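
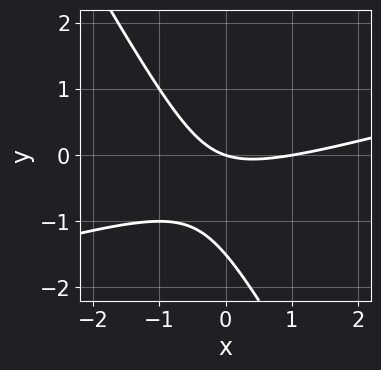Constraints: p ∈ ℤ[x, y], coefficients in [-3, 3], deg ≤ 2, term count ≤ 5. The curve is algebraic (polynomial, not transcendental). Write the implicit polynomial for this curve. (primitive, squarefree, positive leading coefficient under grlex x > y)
x^2 - 3*x*y - 2*y^2 - x - 3*y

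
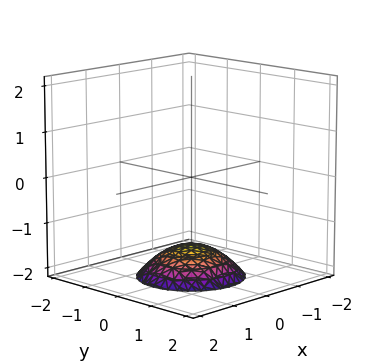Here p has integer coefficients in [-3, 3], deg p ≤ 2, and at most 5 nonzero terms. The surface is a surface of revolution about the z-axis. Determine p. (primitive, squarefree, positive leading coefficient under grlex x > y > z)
x^2 + y^2 + 2*z + 3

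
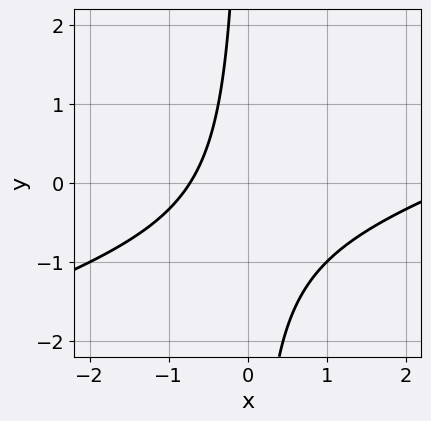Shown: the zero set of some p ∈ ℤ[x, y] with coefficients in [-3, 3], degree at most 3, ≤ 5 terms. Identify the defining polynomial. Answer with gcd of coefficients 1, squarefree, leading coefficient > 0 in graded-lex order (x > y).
x^2 - 3*x*y - 2*x - 2

Degree: the shape is more complex than any degree-1 curve, so deg p = 2.
Checking where it meets the axes: it misses every integer gridline on the y-axis.
The integer polynomial consistent with all of this is the stated p.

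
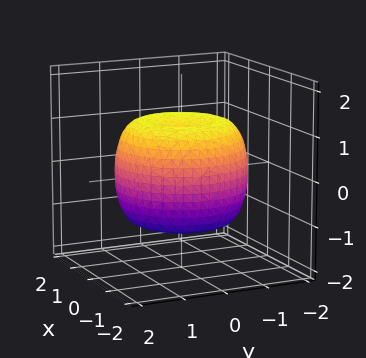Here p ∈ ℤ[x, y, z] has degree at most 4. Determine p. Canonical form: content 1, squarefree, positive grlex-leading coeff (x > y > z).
2*x^4 + 4*x^2*y^2 + 2*y^4 - 3*x^2 - 3*y^2 + 3*z^2 - 3

Degree: no degree-3 surface has this shape, so deg p = 4.
Symmetries: rotational symmetry about the z-axis ⇒ p depends on x, y only through x² + y².
Reading off the gridlines: a circular section at z = 0 has radius between 1 and 2; among the integer gridlines, it crosses the z-axis at z ∈ {-1, 1}.
These observations pin down the coefficients.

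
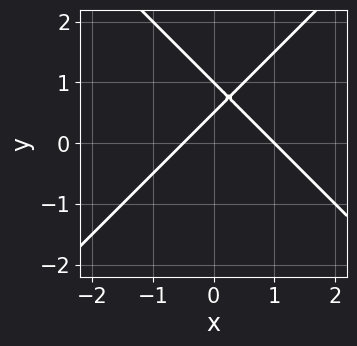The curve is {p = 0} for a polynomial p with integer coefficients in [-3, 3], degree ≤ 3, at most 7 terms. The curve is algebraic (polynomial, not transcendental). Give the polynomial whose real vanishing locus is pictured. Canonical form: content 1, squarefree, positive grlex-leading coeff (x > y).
2*x^2 - 2*y^2 - x + 3*y - 1

(a) The degree is 2 — no degree-1 curve has this shape.
(b) Checking where it meets the axes: it meets the y-axis at y = 1 (among the integer gridlines); it crosses the x-axis at the gridline x = 1.
(c) Putting this together gives p.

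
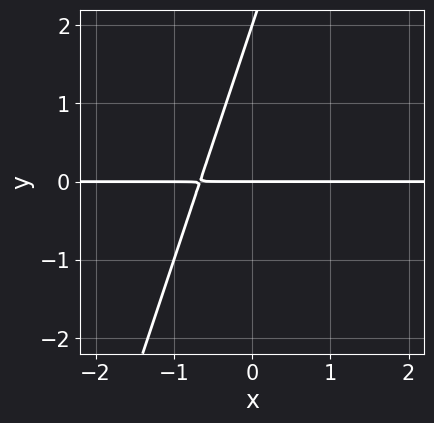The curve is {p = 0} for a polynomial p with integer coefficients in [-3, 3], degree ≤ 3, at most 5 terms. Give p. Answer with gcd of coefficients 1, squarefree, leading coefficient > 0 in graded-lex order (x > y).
3*x*y - y^2 + 2*y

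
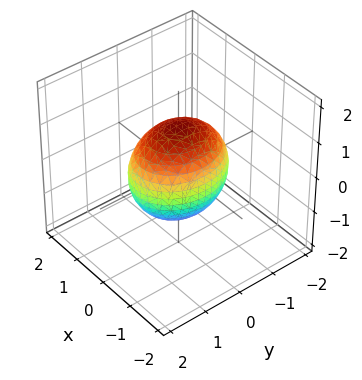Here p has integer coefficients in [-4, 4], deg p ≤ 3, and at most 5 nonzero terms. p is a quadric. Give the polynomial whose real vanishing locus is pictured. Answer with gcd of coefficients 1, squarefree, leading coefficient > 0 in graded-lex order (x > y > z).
3*x^2 + 2*y^2 + 2*z^2 - 3

deg p = 2. A closed, bounded, convex surface; a quadric.
Symmetries: the z ↦ −z reflection is a symmetry, so z appears only in even powers; mirror symmetry y ↦ −y ⇒ only even powers of y; the x ↦ −x reflection is a symmetry, so x appears only in even powers.
From the visible intercepts: among the integer gridlines, it crosses the x-axis at x ∈ {-1, 1}.
Assembling these constraints gives the stated polynomial.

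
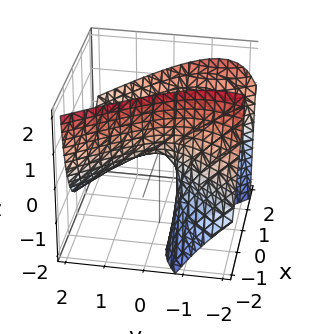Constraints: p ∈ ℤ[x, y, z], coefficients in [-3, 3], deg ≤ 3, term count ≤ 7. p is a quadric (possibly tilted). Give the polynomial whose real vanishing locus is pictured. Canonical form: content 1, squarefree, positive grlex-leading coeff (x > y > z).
1. Degree: a generic line meets the surface in up to 2 points, so deg p = 2.
2. Reading off the gridlines: it crosses the z-axis at the gridline z = 0; it meets the y-axis at y = 0 (among the integer gridlines); it meets the x-axis at x = 0 (among the integer gridlines).
3. These observations pin down the coefficients.

3*x^2 - 3*x*z - 2*y^2 - 3*y*z - 3*z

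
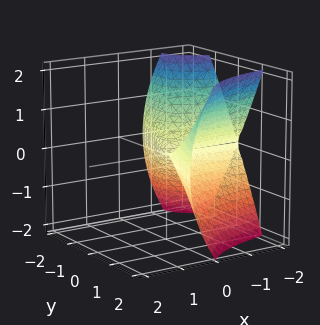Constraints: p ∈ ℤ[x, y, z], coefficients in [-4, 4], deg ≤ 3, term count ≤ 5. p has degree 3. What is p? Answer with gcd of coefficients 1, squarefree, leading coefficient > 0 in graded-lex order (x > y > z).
3*x*y^2 - y^3 + 2*z^2

Degree: a generic line meets the surface in up to 3 points, so deg p = 3.
From the axis intercepts and sections: one y-axis crossing is at y = 0; it meets the z-axis at z = 0 (among the integer gridlines).
Fitting integer coefficients to these (and the overall shape) gives p.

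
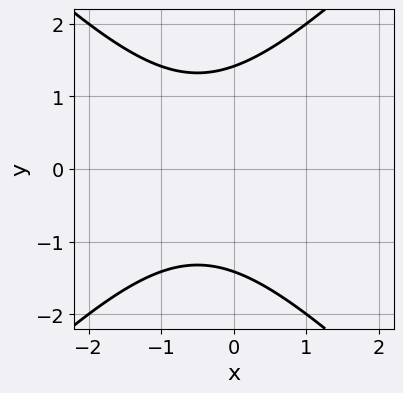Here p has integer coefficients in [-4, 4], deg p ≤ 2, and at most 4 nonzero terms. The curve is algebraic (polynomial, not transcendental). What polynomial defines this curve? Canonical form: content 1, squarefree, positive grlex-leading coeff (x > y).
The degree is 2 — no degree-1 curve has this shape.
Symmetries: it's symmetric under y → −y, forcing even powers of y.
From the axis intercepts and sections: the curve avoids every integer x-axis point in the box.
Solving for integer coefficients yields p as stated.

x^2 - y^2 + x + 2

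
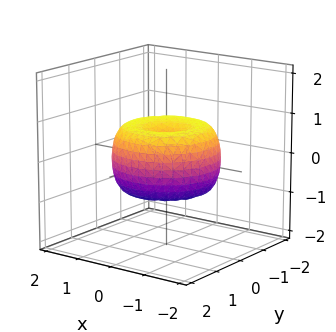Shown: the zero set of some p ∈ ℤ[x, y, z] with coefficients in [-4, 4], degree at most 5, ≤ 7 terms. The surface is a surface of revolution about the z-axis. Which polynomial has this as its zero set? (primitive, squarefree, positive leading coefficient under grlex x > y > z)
First, the degree is 4 — a generic line meets the surface in up to 4 points.
Then, symmetry: the surface is invariant under rotation about z: p = q(x² + y², z).
Next, against the integer gridlines: a circular section at z = 0 has radius between 1 and 2.
Finally, solving for integer coefficients yields p as stated.

2*x^4 + 4*x^2*y^2 + 2*y^4 - 3*x^2 - 3*y^2 + 3*z^2 - 1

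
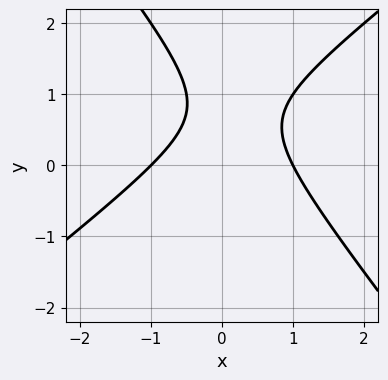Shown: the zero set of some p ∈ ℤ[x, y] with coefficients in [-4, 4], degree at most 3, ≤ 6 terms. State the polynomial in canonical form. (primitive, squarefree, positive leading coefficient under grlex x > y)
The degree is 2 — no degree-1 curve has this shape.
From the visible intercepts: among the integer gridlines, it crosses the x-axis at x ∈ {-1, 1}; no y-intercept at any integer in the box.
Putting this together gives p.

2*x^2 - x*y - 2*y^2 + 3*y - 2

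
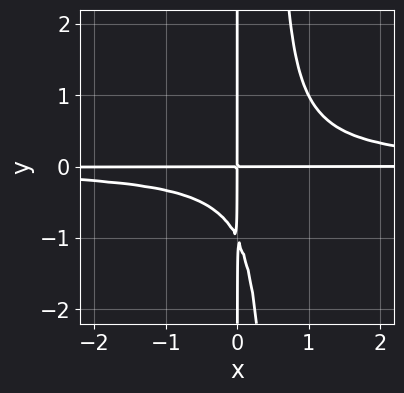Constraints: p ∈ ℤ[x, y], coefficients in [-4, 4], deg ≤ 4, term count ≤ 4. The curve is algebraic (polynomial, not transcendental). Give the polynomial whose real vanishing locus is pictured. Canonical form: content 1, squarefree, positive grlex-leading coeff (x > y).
The degree is 4 — a generic line meets the curve in up to 4 points.
Observable constraints: the visible y-axis segment lies entirely on the curve; every point of the x-axis in the box is on the curve.
Putting this together gives p.

2*x^2*y^2 - x*y^2 - x*y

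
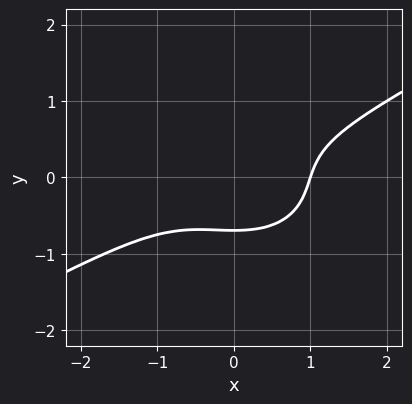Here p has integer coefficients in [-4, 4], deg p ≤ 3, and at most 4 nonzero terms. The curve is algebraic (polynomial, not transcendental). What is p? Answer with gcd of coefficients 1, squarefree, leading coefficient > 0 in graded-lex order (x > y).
x^3 - x^2*y - 3*y^3 - 1

First, deg p = 3. No degree-2 curve has this shape.
Next, from the axis intercepts and sections: it meets the x-axis at x = 1 (among the integer gridlines).
Finally, assembling these constraints gives the stated polynomial.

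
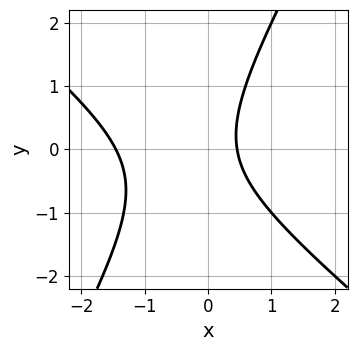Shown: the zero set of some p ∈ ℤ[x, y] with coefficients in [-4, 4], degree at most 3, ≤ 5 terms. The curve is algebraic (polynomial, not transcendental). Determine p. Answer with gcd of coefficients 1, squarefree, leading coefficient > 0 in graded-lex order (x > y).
3*x^2 + 2*x*y - 2*y^2 + 3*x - 2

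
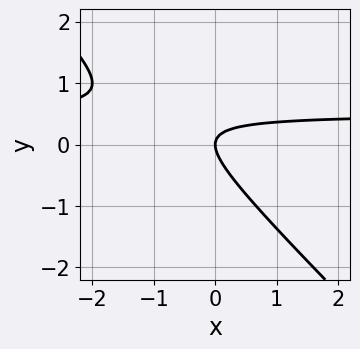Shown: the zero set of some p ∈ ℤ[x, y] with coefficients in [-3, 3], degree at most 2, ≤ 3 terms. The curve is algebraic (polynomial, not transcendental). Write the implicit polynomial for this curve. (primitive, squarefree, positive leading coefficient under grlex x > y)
First, degree: a generic line meets the curve in up to 2 points, so deg p = 2.
Then, against the integer gridlines: it meets the x-axis at x = 0 (among the integer gridlines); it crosses the y-axis at the gridline y = 0.
Finally, assembling these constraints gives the stated polynomial.

2*x*y + 2*y^2 - x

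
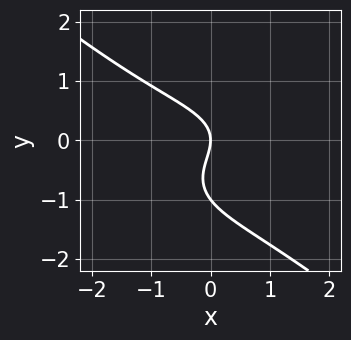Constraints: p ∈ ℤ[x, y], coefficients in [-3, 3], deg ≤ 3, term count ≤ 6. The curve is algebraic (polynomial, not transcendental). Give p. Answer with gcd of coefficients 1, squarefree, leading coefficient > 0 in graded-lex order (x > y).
First, deg p = 3. No degree-2 curve has this shape.
Then, observable constraints: among the integer gridlines, it crosses the y-axis at y ∈ {-1, 0}; it meets the x-axis at x = 0 (among the integer gridlines).
Finally, assembling these constraints gives the stated polynomial.

x^3 + x*y^2 + 3*y^3 + 3*y^2 + 3*x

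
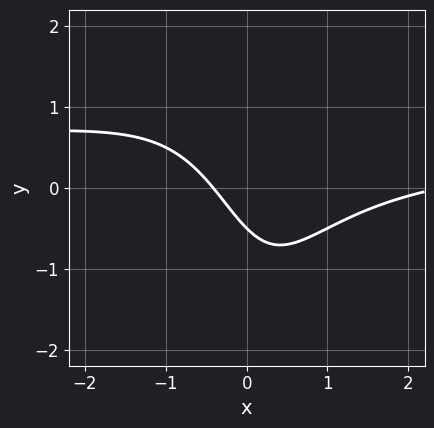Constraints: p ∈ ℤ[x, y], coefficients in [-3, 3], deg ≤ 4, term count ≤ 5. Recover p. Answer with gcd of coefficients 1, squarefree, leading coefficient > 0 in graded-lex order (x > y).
(a) The degree is 3 — a generic line meets the curve in up to 3 points.
(b) Putting this together gives p.

2*x^2*y - x^2 + 2*x + 2*y + 1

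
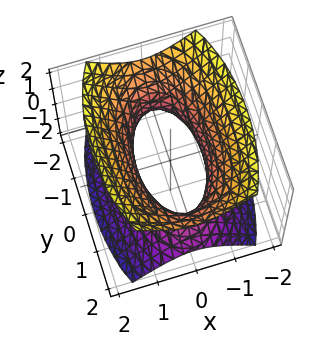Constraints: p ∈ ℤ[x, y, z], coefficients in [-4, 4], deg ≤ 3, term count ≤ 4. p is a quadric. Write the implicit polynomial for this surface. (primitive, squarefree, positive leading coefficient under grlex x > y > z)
3*x^2 + y^2 - 2*z^2 - 2

First, the degree is 2 — one connected sheet with a waist; a quadric.
Then, symmetries: the y ↦ −y reflection is a symmetry, so y appears only in even powers; mirror symmetry x ↦ −x ⇒ only even powers of x; mirror symmetry z ↦ −z ⇒ only even powers of z.
Then, observable constraints: the surface avoids every integer z-axis point in the box.
Finally, putting this together gives p.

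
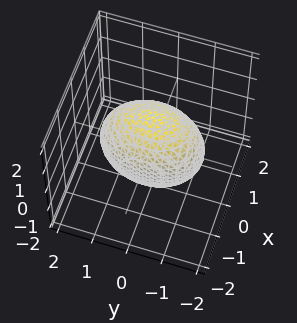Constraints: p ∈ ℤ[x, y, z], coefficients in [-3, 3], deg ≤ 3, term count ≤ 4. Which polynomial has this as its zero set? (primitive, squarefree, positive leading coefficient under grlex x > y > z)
First, deg p = 2.
Next, symmetries: the x ↦ −x reflection is a symmetry, so x appears only in even powers; it's symmetric under z → −z, forcing even powers of z; the y ↦ −y reflection is a symmetry, so y appears only in even powers.
Next, checking where it meets the axes: the x-axis gridline crossings are at x ∈ {-1, 1}.
Finally, together with the visible shape, these determine p as stated.

2*x^2 + y^2 + z^2 - 2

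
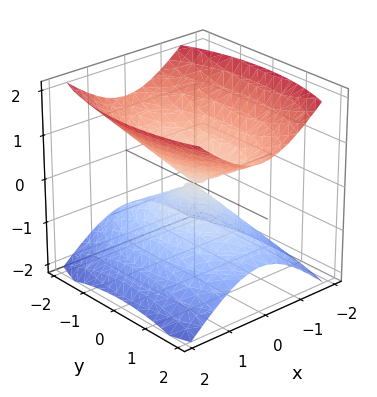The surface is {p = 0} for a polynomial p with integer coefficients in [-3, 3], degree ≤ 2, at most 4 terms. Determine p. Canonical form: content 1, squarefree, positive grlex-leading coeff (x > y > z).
I count 2 distinct pieces.
Degree: two nappes meeting at a single point; a quadric, so deg p = 2.
Symmetries: it's symmetric under z → −z, forcing even powers of z; it's symmetric under y → −y, forcing even powers of y; mirror symmetry x ↦ −x ⇒ only even powers of x.
Against the integer gridlines: it meets the y-axis at y = 0 (among the integer gridlines); one x-axis crossing is at x = 0.
Fitting integer coefficients to these (and the overall shape) gives p.

3*x^2 + y^2 - 3*z^2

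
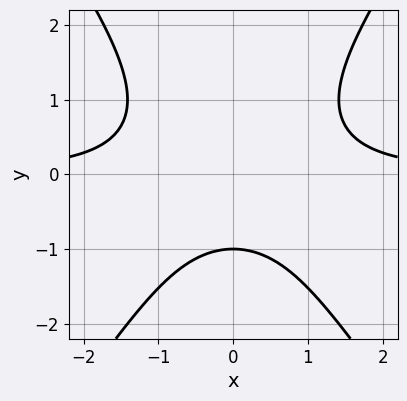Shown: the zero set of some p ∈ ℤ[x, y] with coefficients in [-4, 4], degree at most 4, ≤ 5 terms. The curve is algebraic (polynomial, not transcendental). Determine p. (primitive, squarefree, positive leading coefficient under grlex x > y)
1. Degree: a generic line meets the curve in up to 3 points, so deg p = 3.
2. Symmetries: it's symmetric under x → −x, forcing even powers of x.
3. Against the integer gridlines: it misses every integer gridline on the x-axis; one y-axis crossing is at y = -1.
4. Putting this together gives p.

2*x^2*y - y^3 - y - 2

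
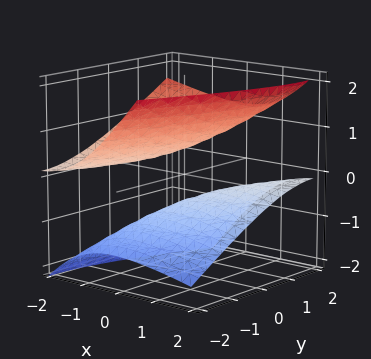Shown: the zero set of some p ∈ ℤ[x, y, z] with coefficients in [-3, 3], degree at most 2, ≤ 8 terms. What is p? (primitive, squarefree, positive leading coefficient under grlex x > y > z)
x^2 - 2*x*y + 3*x*z + y^2 - 3*z^2 + 1

First, I count 2 distinct pieces.
Next, the degree is 2 — a generic line meets the surface in up to 2 points.
Then, from the visible intercepts: the surface avoids every integer y-axis point in the box; no x-intercept at any integer in the box.
Finally, solving for integer coefficients yields p as stated.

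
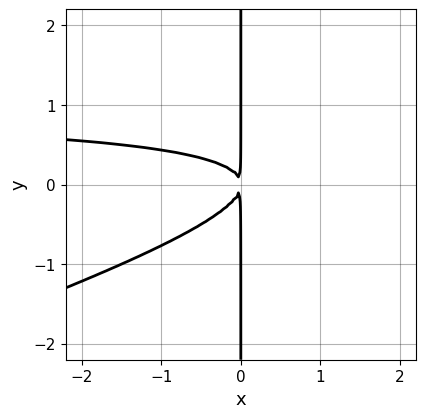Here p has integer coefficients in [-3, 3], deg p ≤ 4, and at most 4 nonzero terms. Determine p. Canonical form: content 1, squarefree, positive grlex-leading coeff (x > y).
1. Degree: the shape is more complex than any degree-2 curve, so deg p = 3.
2. Checking where it meets the axes: the visible y-axis segment lies entirely on the curve.
3. These observations pin down the coefficients.

x^2*y - 3*x*y^2 - x^2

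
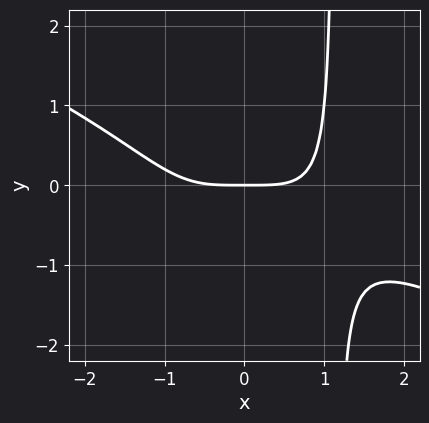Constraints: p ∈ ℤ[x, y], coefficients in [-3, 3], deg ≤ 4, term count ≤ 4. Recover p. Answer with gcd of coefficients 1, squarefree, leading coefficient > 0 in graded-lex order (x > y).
1. Degree: no degree-3 curve has this shape, so deg p = 4.
2. Reading off the gridlines: it meets the y-axis at y = 0 (among the integer gridlines); it meets the x-axis at x = 0 (among the integer gridlines).
3. Putting this together gives p.

x^4 + 2*x^3*y - 3*y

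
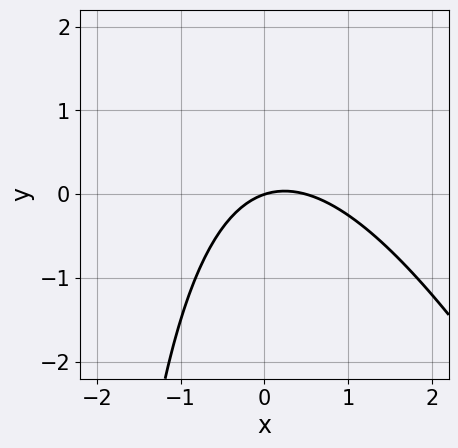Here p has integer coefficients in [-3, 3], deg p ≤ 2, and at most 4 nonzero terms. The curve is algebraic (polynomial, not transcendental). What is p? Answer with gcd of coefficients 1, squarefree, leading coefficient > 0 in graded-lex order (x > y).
The degree is 2 — the shape is more complex than any degree-1 curve.
From the axis intercepts and sections: one x-axis crossing is at x = 0; it meets the y-axis at y = 0 (among the integer gridlines).
Solving for integer coefficients yields p as stated.

2*x^2 + x*y - x + 3*y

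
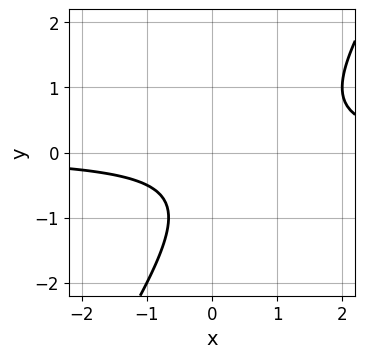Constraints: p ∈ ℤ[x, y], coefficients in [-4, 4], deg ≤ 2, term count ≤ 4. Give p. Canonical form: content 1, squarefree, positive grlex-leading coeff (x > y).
3*x*y - 2*y^2 - 2*y - 2

1. Degree: the shape is more complex than any degree-1 curve, so deg p = 2.
2. Checking where it meets the axes: it misses every integer gridline on the x-axis; the curve avoids every integer y-axis point in the box.
3. These observations pin down the coefficients.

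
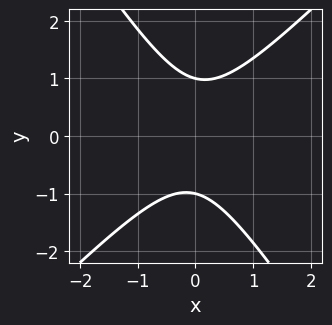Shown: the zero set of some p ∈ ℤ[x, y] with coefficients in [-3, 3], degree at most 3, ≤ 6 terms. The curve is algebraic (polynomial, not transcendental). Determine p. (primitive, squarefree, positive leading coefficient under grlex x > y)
3*x^2 - x*y - 2*y^2 + 2

deg p = 2.
Reading off the gridlines: no x-intercept at any integer in the box; among the integer gridlines, it crosses the y-axis at y ∈ {-1, 1}.
Putting this together gives p.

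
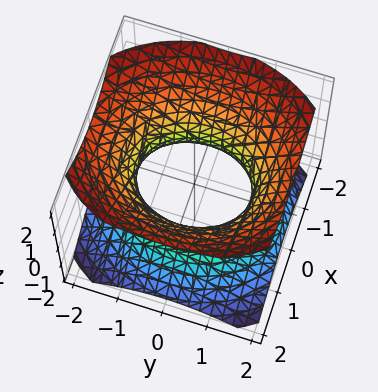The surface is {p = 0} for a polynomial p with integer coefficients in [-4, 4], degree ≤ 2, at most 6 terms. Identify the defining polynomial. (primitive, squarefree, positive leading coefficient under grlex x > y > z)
(a) The degree is 2 — one connected sheet with a waist; a quadric.
(b) Symmetries: it's symmetric under y → −y, forcing even powers of y; it's symmetric under z → −z, forcing even powers of z; mirror symmetry x ↦ −x ⇒ only even powers of x.
(c) Checking where it meets the axes: the surface avoids every integer z-axis point in the box; among the integer gridlines, it crosses the x-axis at x ∈ {-1, 1}.
(d) Solving for integer coefficients yields p as stated.

3*x^2 + 2*y^2 - 3*z^2 - 3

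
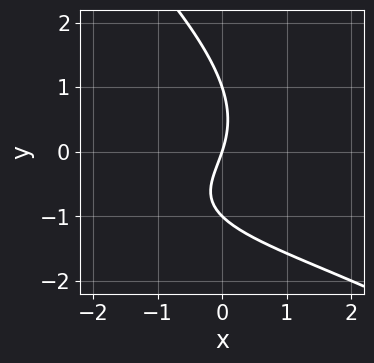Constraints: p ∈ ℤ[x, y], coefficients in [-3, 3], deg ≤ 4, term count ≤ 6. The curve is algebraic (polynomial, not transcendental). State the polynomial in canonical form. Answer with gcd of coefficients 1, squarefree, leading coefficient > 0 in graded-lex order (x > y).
1. Degree: the shape is more complex than any degree-2 curve, so deg p = 3.
2. From the visible intercepts: it meets the x-axis at x = 0 (among the integer gridlines); among the integer gridlines, it crosses the y-axis at y ∈ {-1, 0, 1}.
3. Assembling these constraints gives the stated polynomial.

x*y^2 + y^3 + 2*x*y + 3*x - y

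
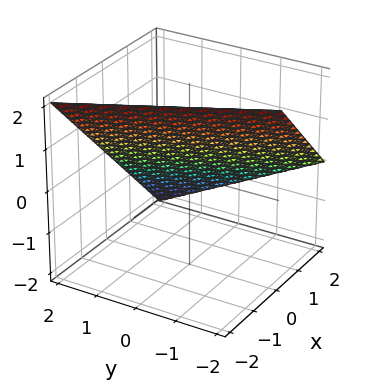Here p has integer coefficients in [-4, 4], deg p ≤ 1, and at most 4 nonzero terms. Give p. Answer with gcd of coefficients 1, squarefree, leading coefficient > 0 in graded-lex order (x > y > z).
2*x + y + 2*z - 2

deg p = 1. The surface is flat (a plane).
From the axis intercepts and sections: it meets the z-axis at z = 1 (among the integer gridlines); one y-axis crossing is at y = 2; it meets the x-axis at x = 1 (among the integer gridlines).
Together with the visible shape, these determine p as stated.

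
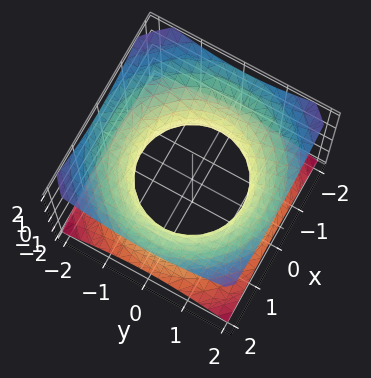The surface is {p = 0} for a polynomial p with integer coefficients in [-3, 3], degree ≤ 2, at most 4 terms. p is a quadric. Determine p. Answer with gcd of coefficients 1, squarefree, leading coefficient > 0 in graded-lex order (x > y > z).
Degree: one connected sheet with a waist; a quadric, so deg p = 2.
Symmetries: the z-axis is an axis of rotation, so x and y enter only as x² + y²; it's symmetric under z → −z, forcing even powers of z.
From the visible intercepts: the surface avoids every integer z-axis point in the box; a circular section at z = 0 has radius between 1 and 2.
Together with the visible shape, these determine p as stated.

2*x^2 + 2*y^2 - 3*z^2 - 3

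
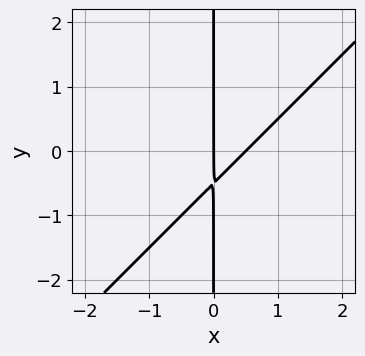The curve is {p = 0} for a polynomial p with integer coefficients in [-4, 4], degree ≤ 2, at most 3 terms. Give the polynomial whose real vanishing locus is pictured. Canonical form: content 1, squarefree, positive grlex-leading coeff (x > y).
First, the degree is 2 — a generic line meets the curve in up to 2 points.
Then, from the visible intercepts: every point of the y-axis in the box is on the curve; it meets the x-axis at x = 0 (among the integer gridlines).
Finally, solving for integer coefficients yields p as stated.

2*x^2 - 2*x*y - x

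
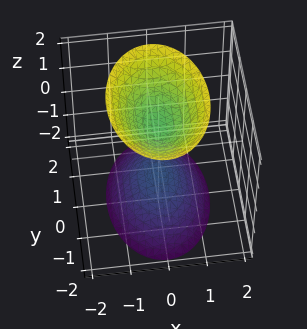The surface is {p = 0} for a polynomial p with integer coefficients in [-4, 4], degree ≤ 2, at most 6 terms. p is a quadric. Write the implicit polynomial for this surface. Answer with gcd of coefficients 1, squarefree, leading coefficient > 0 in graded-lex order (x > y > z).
2*x^2 + y^2 - z^2 + 1

The picture has 2 separate pieces.
The degree is 2 — two sheets facing apart; a quadric.
Symmetries: the y ↦ −y reflection is a symmetry, so y appears only in even powers; mirror symmetry z ↦ −z ⇒ only even powers of z; mirror symmetry x ↦ −x ⇒ only even powers of x.
Reading off the gridlines: among the integer gridlines, it crosses the z-axis at z ∈ {-1, 1}; it misses every integer gridline on the x-axis.
Putting this together gives p.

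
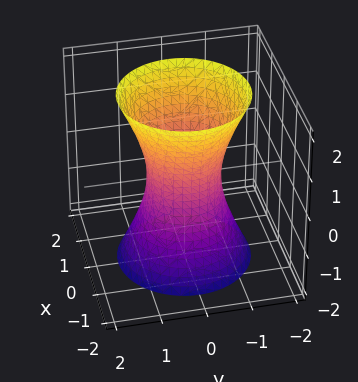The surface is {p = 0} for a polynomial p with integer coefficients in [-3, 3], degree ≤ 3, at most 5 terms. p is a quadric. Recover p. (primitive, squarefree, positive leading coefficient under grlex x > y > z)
3*x^2 + 3*y^2 - z^2 - 2

(a) deg p = 2. An hourglass — one-sheet hyperboloid; a quadric.
(b) Symmetries: it's symmetric under z → −z, forcing even powers of z; every cross-section ⟂ z is a circle, so x, y appear only via x² + y².
(c) Reading off the gridlines: no z-intercept at any integer in the box; a circular section at z = -1 has radius exactly 1.
(d) Solving for integer coefficients yields p as stated.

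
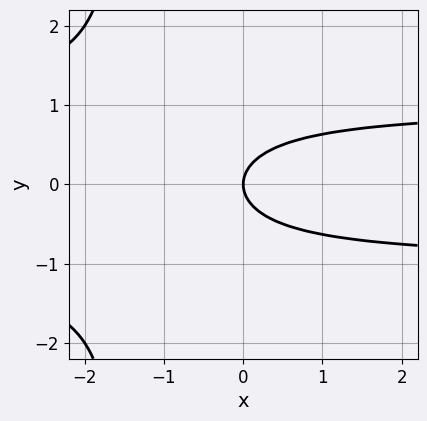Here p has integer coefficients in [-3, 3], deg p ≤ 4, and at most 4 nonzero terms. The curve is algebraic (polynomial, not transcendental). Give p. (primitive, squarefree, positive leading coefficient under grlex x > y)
1. The degree is 3 — a generic line meets the curve in up to 3 points.
2. Symmetries: it's symmetric under y → −y, forcing even powers of y.
3. From the visible intercepts: it crosses the y-axis at the gridline y = 0; it meets the x-axis at x = 0 (among the integer gridlines).
4. The integer polynomial consistent with all of this is the stated p.

2*x*y^2 + 3*y^2 - 2*x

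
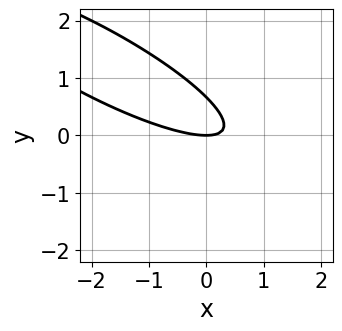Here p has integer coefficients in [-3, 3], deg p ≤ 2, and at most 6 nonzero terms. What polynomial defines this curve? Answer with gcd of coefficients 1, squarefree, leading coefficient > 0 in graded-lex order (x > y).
x^2 + 3*x*y + 3*y^2 - 2*y

The degree is 2 — no degree-1 curve has this shape.
Checking where it meets the axes: it crosses the y-axis at the gridline y = 0; it crosses the x-axis at the gridline x = 0.
Fitting integer coefficients to these (and the overall shape) gives p.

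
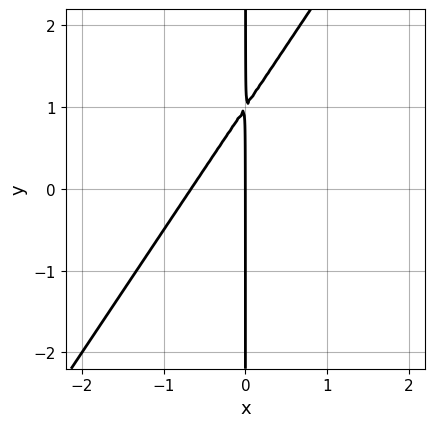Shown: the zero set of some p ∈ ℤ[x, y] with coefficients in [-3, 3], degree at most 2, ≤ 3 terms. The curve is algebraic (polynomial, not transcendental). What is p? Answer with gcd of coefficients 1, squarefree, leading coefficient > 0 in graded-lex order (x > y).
3*x^2 - 2*x*y + 2*x

(a) The degree is 2 — a generic line meets the curve in up to 2 points.
(b) From the axis intercepts and sections: the visible y-axis segment lies entirely on the curve; it meets the x-axis at x = 0 (among the integer gridlines).
(c) Matching integer coefficients to the picture gives p.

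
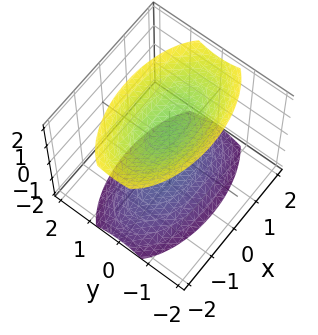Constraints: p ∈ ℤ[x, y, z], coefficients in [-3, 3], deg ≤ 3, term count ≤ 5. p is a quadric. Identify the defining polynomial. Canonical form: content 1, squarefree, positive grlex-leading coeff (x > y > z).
x^2 + 3*y^2 - 2*z^2 + 3

1. The picture has 2 separate pieces. They look like related sheets of one shape, so recover p as a whole.
2. deg p = 2. Two separate bowl-shaped sheets opening away from each other; a quadric.
3. Symmetries: the x ↦ −x reflection is a symmetry, so x appears only in even powers; mirror symmetry y ↦ −y ⇒ only even powers of y; it's symmetric under z → −z, forcing even powers of z.
4. Checking where it meets the axes: the surface avoids every integer y-axis point in the box; it misses every integer gridline on the x-axis.
5. Matching integer coefficients to the picture gives p.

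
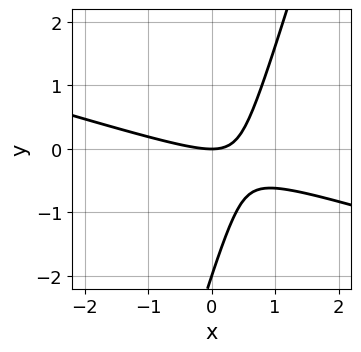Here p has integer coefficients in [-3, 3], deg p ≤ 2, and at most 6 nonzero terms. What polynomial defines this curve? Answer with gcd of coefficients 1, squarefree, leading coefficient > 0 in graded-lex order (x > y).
x^2 + 3*x*y - y^2 - 2*y

deg p = 2. No degree-1 curve has this shape.
Observable constraints: among the integer gridlines, it crosses the y-axis at y ∈ {-2, 0}; one x-axis crossing is at x = 0.
Putting this together gives p.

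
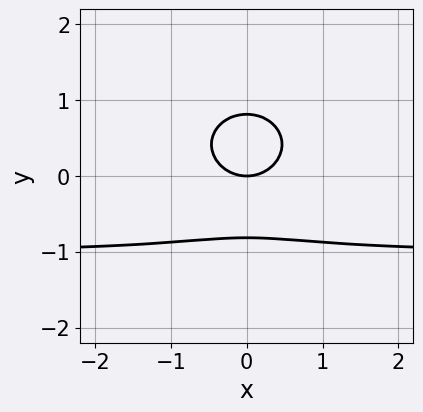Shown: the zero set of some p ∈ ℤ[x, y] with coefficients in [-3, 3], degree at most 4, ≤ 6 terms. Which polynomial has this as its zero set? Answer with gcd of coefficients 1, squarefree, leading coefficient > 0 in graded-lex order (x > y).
2*x^2*y + 3*y^3 + 2*x^2 - 2*y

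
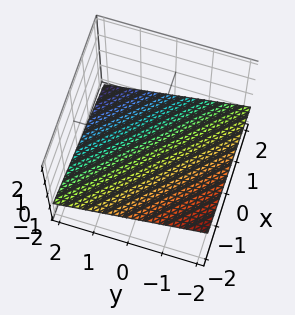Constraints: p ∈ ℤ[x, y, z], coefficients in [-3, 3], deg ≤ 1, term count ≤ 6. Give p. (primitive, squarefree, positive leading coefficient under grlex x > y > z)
x + y + 3*z + 2

deg p = 1.
Observable constraints: one x-axis crossing is at x = -2; one y-axis crossing is at y = -2.
The integer polynomial consistent with all of this is the stated p.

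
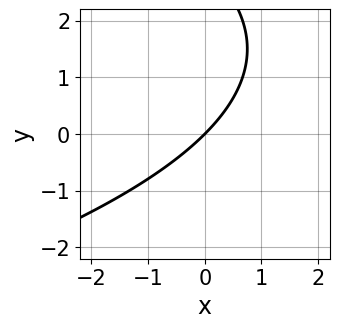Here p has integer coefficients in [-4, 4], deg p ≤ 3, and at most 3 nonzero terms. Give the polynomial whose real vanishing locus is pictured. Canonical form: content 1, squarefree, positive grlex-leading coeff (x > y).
1. deg p = 2.
2. Reading off the gridlines: it crosses the x-axis at the gridline x = 0; it crosses the y-axis at the gridline y = 0.
3. These observations pin down the coefficients.

y^2 + 3*x - 3*y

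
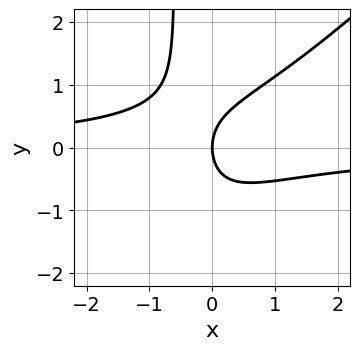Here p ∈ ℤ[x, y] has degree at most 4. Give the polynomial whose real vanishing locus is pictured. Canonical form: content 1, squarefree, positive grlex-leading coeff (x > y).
3*x^2*y - 3*x*y^2 - 2*y^2 + 3*x

First, degree: a generic line meets the curve in up to 3 points, so deg p = 3.
Next, observable constraints: one y-axis crossing is at y = 0; it crosses the x-axis at the gridline x = 0.
Finally, fitting integer coefficients to these (and the overall shape) gives p.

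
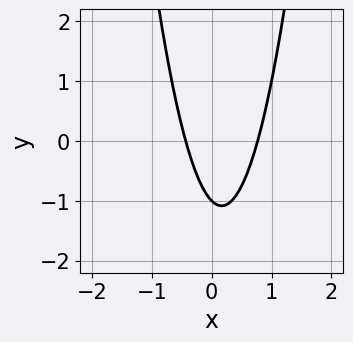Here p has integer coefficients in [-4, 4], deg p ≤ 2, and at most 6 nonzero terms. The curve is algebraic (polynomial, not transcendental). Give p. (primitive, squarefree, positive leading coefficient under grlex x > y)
3*x^2 - x - y - 1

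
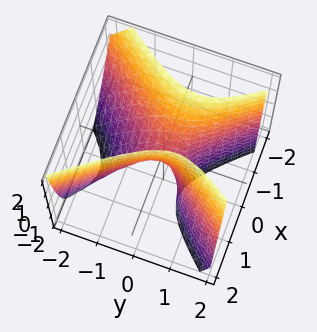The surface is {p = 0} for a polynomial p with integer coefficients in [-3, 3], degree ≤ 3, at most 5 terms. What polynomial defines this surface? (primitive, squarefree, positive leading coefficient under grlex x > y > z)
3*x^2 + x*z - 2*y^2 + y*z - z

First, the degree is 2 — the shape is more complex than any degree-1 surface.
Next, from the axis intercepts and sections: one z-axis crossing is at z = 0; it crosses the x-axis at the gridline x = 0.
Finally, together with the visible shape, these determine p as stated.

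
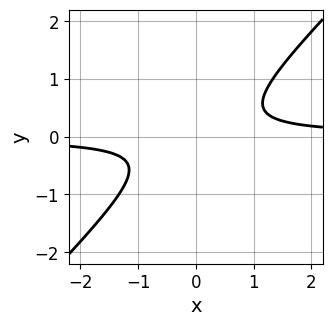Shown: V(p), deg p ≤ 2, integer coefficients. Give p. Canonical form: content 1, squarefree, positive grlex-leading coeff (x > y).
3*x*y - 3*y^2 - 1

(a) The degree is 2 — no degree-1 curve has this shape.
(b) Checking where it meets the axes: it misses every integer gridline on the y-axis; it misses every integer gridline on the x-axis.
(c) Fitting integer coefficients to these (and the overall shape) gives p.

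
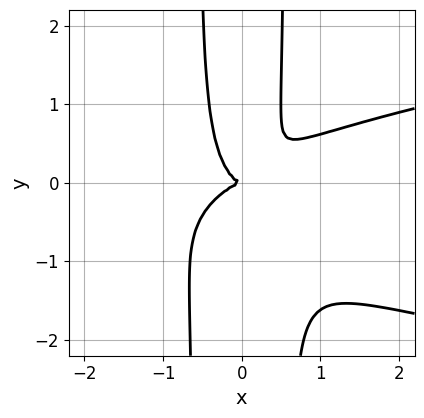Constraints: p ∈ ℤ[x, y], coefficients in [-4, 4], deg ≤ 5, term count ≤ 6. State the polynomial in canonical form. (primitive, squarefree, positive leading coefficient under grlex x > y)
3*x^2*y^2 - 2*x^3 + 2*x^2*y - y^2

1. deg p = 4. The shape is more complex than any degree-3 curve.
2. Reading off the gridlines: it crosses the y-axis at the gridline y = 0; it crosses the x-axis at the gridline x = 0.
3. These observations pin down the coefficients.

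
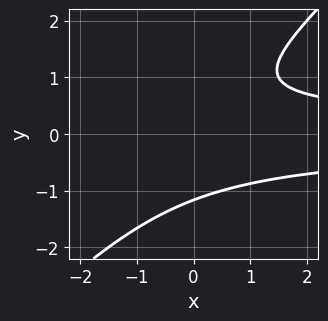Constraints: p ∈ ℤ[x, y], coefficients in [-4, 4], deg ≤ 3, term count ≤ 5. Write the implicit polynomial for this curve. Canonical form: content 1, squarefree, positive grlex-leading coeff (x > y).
2*x*y^2 - 2*y^3 + y - 2

Degree: no degree-2 curve has this shape, so deg p = 3.
Observable constraints: no x-intercept at any integer in the box.
Putting this together gives p.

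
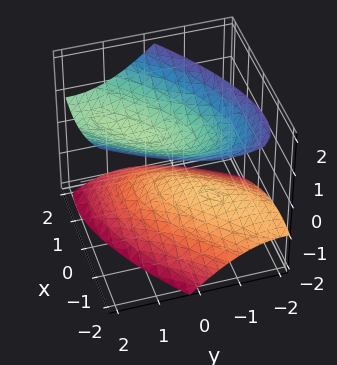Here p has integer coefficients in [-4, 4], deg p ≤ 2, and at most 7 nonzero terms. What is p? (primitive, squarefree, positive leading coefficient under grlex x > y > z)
2*x^2 - 3*x*y + 2*y^2 - 2*y*z - 3*z^2 + 2

The picture has 2 separate pieces. They look like related sheets of one shape, so recover p as a whole.
The degree is 2 — a generic line meets the surface in up to 2 points.
Observable constraints: it misses every integer gridline on the x-axis; it misses every integer gridline on the y-axis.
Matching integer coefficients to the picture gives p.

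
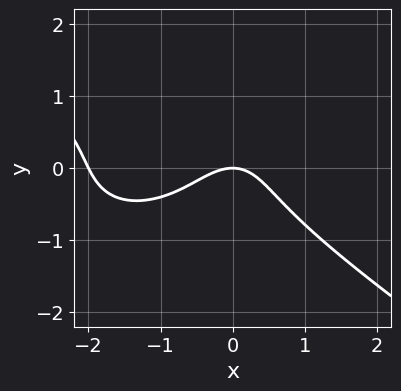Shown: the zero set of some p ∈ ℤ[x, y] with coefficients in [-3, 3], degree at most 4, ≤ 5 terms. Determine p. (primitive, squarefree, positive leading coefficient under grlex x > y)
The degree is 3 — the shape is more complex than any degree-2 curve.
From the visible intercepts: one y-axis crossing is at y = 0; among the integer gridlines, it crosses the x-axis at x ∈ {-2, 0}.
Fitting integer coefficients to these (and the overall shape) gives p.

x^3 + 3*y^3 + 2*x^2 + 2*y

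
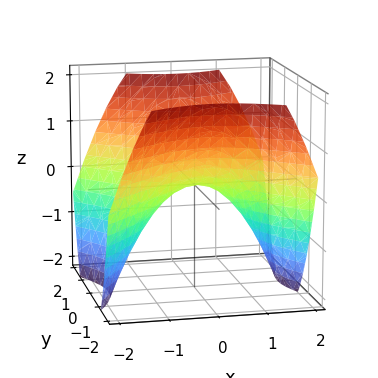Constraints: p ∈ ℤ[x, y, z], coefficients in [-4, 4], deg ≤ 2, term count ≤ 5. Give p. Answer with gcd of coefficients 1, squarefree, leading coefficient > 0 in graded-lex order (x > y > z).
2*x^2 - 2*y^2 + 3*z

deg p = 2.
Symmetries: the y ↦ −y reflection is a symmetry, so y appears only in even powers; the x ↦ −x reflection is a symmetry, so x appears only in even powers.
Checking where it meets the axes: it meets the x-axis at x = 0 (among the integer gridlines); it meets the z-axis at z = 0 (among the integer gridlines).
Putting this together gives p.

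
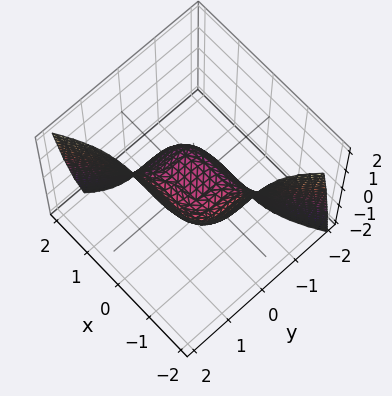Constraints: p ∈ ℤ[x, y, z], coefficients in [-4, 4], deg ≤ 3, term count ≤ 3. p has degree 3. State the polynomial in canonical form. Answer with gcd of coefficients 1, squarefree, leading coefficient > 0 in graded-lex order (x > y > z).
x^3 - 2*y^3 + 2*z

1. The degree is 3 — the shape is more complex than any degree-2 surface.
2. Against the integer gridlines: it crosses the z-axis at the gridline z = 0; one y-axis crossing is at y = 0.
3. The integer polynomial consistent with all of this is the stated p.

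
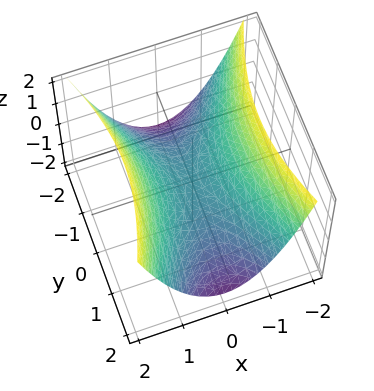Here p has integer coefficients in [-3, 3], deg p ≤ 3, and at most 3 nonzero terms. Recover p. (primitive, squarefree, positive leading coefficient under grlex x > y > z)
3*x^2 - y^2 - 3*z

First, deg p = 2. A saddle surface; a quadric.
Then, symmetries: the x ↦ −x reflection is a symmetry, so x appears only in even powers; it's symmetric under y → −y, forcing even powers of y.
Then, observable constraints: it meets the z-axis at z = 0 (among the integer gridlines); one x-axis crossing is at x = 0.
Finally, together with the visible shape, these determine p as stated.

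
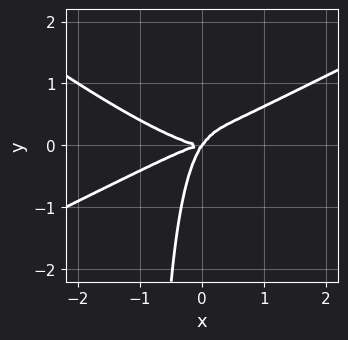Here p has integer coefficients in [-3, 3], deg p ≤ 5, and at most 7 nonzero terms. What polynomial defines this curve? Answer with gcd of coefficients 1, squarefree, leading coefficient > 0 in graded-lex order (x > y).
1. deg p = 4. A generic line meets the curve in up to 4 points.
2. Reading off the gridlines: one x-axis crossing is at x = 0; it crosses the y-axis at the gridline y = 0.
3. Matching integer coefficients to the picture gives p.

x^4 - 3*x^2*y^2 - 2*x*y^3 + 3*x*y^2 - 2*y^3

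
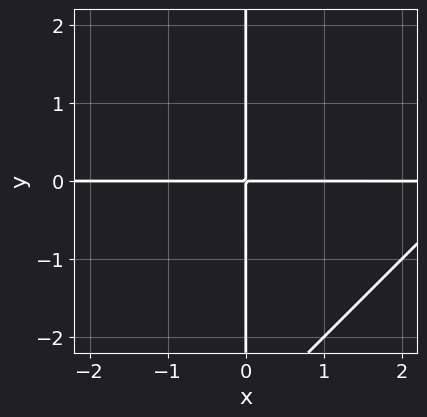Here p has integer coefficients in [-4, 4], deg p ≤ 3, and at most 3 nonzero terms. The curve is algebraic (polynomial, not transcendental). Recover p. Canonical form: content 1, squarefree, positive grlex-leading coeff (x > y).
(a) deg p = 3. A generic line meets the curve in up to 3 points.
(b) From the visible intercepts: the visible x-axis segment lies entirely on the curve; every point of the y-axis in the box is on the curve.
(c) The integer polynomial consistent with all of this is the stated p.

x^2*y - x*y^2 - 3*x*y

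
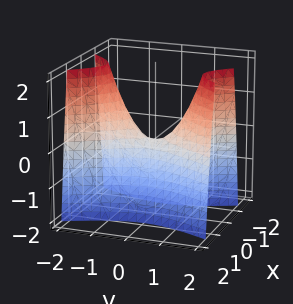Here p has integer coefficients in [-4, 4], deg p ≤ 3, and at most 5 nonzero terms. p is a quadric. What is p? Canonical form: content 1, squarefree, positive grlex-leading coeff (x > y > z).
deg p = 2. A saddle surface; a quadric.
Symmetries: it's symmetric under y → −y, forcing even powers of y; mirror symmetry x ↦ −x ⇒ only even powers of x.
Reading off the gridlines: it meets the x-axis at x = 0 (among the integer gridlines); one y-axis crossing is at y = 0; it crosses the z-axis at the gridline z = 0.
The integer polynomial consistent with all of this is the stated p.

3*x^2 - y^2 + z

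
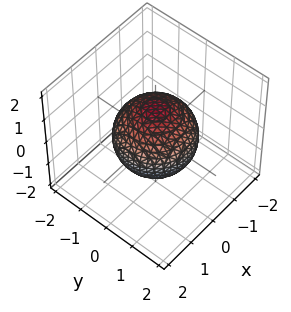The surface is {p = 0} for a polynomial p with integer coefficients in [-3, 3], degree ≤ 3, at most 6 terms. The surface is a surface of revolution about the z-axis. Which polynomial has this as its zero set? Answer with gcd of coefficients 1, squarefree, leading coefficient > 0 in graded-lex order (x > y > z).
2*x^2 + 2*y^2 + 2*z^2 - 3

Degree: no degree-1 surface has this shape, so deg p = 2.
Symmetry: the z-axis is an axis of rotation, so x and y enter only as x² + y².
Against the integer gridlines: a circular section at z = 1 has radius between 0 and 1.
Solving for integer coefficients yields p as stated.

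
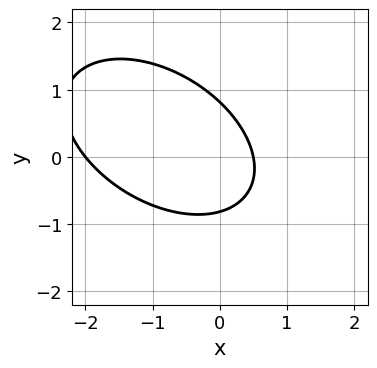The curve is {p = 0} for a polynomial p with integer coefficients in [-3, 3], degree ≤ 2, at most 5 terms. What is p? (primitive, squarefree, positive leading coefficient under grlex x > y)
2*x^2 + 2*x*y + 3*y^2 + 3*x - 2

First, deg p = 2. The shape is more complex than any degree-1 curve.
Then, from the visible intercepts: it crosses the x-axis at the gridline x = -2.
Finally, these observations pin down the coefficients.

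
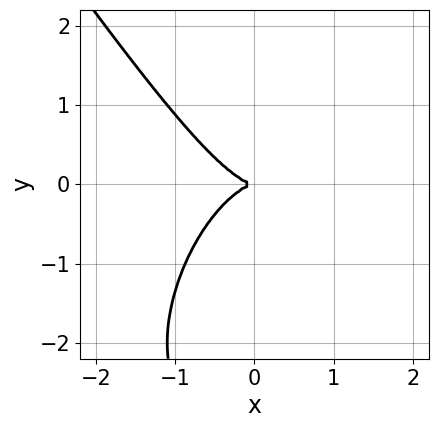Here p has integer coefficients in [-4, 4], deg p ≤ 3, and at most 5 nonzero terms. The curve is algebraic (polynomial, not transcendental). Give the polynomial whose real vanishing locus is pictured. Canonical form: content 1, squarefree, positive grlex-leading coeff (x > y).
deg p = 3. The shape is more complex than any degree-2 curve.
Observable constraints: one y-axis crossing is at y = 0; it meets the x-axis at x = 0 (among the integer gridlines).
Together with the visible shape, these determine p as stated.

3*x^3 + y^3 + 3*y^2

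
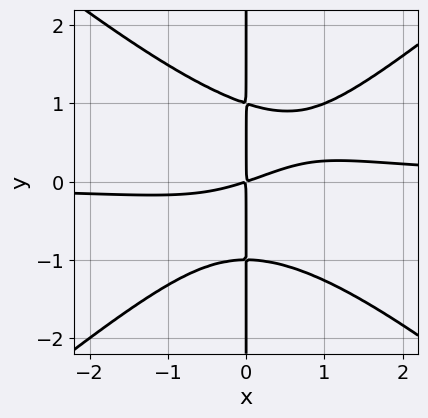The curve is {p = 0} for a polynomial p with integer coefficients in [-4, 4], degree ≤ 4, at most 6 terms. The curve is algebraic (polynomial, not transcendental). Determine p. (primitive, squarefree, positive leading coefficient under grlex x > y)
(a) Degree: no degree-3 curve has this shape, so deg p = 4.
(b) Checking where it meets the axes: every point of the y-axis in the box is on the curve.
(c) Matching integer coefficients to the picture gives p.

2*x^3*y - 3*x*y^3 - x^2*y - x^2 + 3*x*y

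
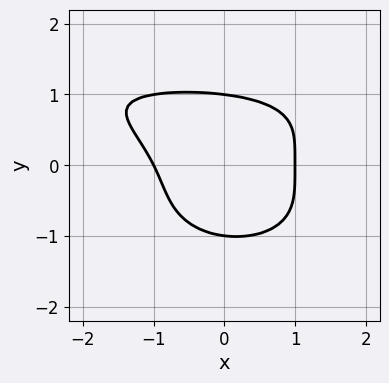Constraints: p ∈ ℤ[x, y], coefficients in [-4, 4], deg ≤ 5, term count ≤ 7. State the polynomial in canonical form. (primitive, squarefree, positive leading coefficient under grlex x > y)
2*y^4 - x^2*y + 2*x^2 + x*y - 2

(a) deg p = 4.
(b) Checking where it meets the axes: the y-axis gridline crossings are at y ∈ {-1, 1}; the x-axis gridline crossings are at x ∈ {-1, 1}.
(c) Matching integer coefficients to the picture gives p.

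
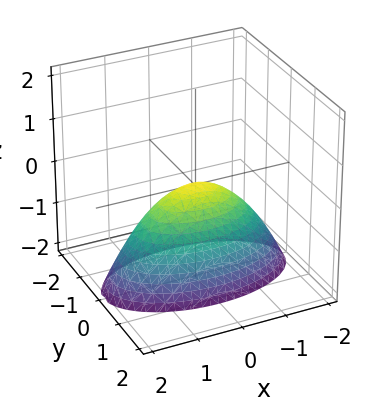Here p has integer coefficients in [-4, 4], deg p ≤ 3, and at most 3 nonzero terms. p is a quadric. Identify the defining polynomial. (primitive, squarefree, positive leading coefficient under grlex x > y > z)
x^2 + 3*y^2 + 2*z

deg p = 2.
Symmetries: it's symmetric under x → −x, forcing even powers of x; it's symmetric under y → −y, forcing even powers of y.
Reading off the gridlines: one x-axis crossing is at x = 0; it meets the z-axis at z = 0 (among the integer gridlines).
These observations pin down the coefficients.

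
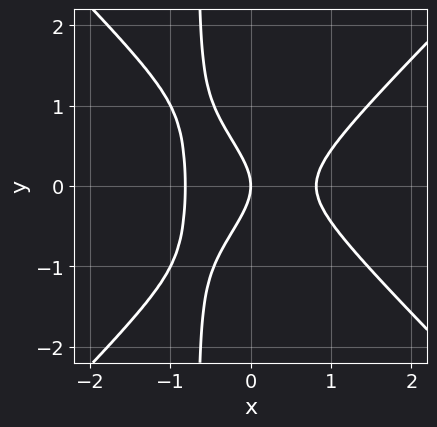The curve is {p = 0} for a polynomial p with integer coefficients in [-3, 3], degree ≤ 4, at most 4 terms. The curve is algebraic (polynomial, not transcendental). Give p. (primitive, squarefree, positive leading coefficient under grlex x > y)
1. The degree is 3 — the shape is more complex than any degree-2 curve.
2. Symmetries: it's symmetric under y → −y, forcing even powers of y.
3. Checking where it meets the axes: it meets the y-axis at y = 0 (among the integer gridlines); it meets the x-axis at x = 0 (among the integer gridlines).
4. Assembling these constraints gives the stated polynomial.

3*x^3 - 3*x*y^2 - 2*y^2 - 2*x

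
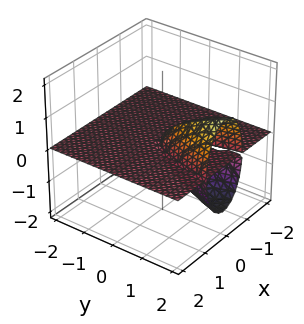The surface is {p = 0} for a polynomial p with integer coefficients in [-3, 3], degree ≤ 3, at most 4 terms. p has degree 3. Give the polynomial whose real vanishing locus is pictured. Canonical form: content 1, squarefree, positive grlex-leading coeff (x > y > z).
3*x^2*z + z^3 - y*z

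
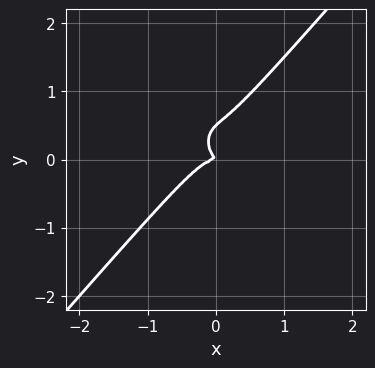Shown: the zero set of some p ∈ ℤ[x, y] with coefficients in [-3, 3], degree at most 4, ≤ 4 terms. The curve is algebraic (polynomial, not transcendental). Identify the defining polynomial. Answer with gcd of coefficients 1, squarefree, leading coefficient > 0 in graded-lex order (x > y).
3*x^3 - 2*y^3 + x*y + y^2

(a) The degree is 3 — no degree-2 curve has this shape.
(b) Observable constraints: it crosses the y-axis at the gridline y = 0; it meets the x-axis at x = 0 (among the integer gridlines).
(c) Solving for integer coefficients yields p as stated.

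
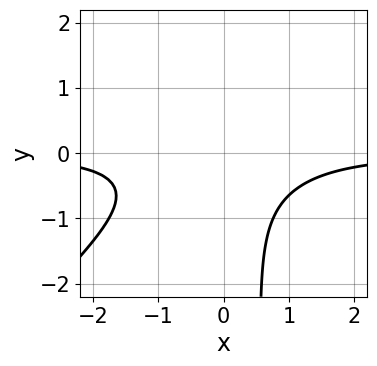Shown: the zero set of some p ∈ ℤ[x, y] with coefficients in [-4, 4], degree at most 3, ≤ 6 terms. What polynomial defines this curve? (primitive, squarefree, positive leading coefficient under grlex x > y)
3*x^2*y - 3*x*y^2 + 2*y^2 + y + 3

1. The degree is 3 — no degree-2 curve has this shape.
2. Observable constraints: the curve avoids every integer x-axis point in the box; no y-intercept at any integer in the box.
3. Together with the visible shape, these determine p as stated.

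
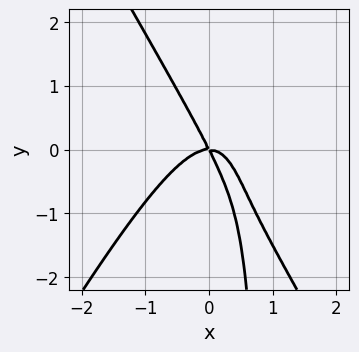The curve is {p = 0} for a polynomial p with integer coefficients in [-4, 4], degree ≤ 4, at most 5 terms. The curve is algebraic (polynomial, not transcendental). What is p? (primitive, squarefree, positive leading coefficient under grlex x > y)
3*x^3 - x*y^2 + 2*x*y + y^2

The degree is 3 — the shape is more complex than any degree-2 curve.
Against the integer gridlines: one y-axis crossing is at y = 0; one x-axis crossing is at x = 0.
Matching integer coefficients to the picture gives p.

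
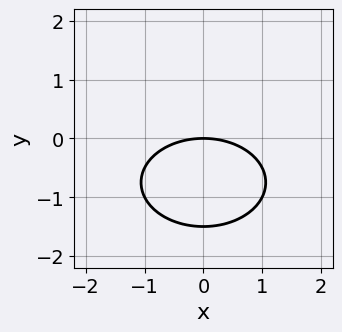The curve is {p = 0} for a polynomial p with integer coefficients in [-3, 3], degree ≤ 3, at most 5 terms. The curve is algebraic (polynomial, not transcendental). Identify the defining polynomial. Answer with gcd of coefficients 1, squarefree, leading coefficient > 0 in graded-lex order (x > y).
First, deg p = 2. No degree-1 curve has this shape.
Next, symmetries: the x ↦ −x reflection is a symmetry, so x appears only in even powers.
Next, from the axis intercepts and sections: it crosses the y-axis at the gridline y = 0; it crosses the x-axis at the gridline x = 0.
Finally, assembling these constraints gives the stated polynomial.

x^2 + 2*y^2 + 3*y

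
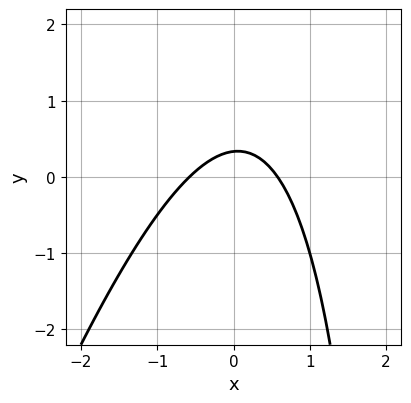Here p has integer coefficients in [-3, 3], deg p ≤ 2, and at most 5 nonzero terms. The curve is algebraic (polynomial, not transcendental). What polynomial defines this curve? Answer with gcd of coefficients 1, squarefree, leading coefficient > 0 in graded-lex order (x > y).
3*x^2 - x*y + 3*y - 1

First, deg p = 2.
Finally, the integer polynomial consistent with all of this is the stated p.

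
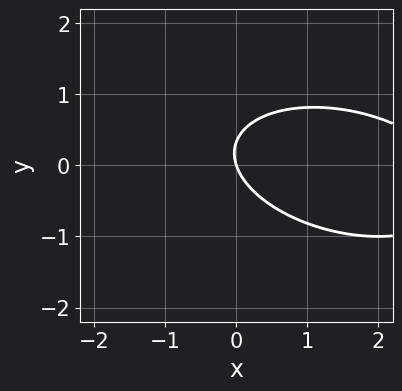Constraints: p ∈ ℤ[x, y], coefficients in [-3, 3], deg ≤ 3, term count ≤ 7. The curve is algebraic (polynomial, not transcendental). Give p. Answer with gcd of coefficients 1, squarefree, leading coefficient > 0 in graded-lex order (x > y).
x^2 + x*y + 3*y^2 - 3*x - y

1. Degree: a generic line meets the curve in up to 2 points, so deg p = 2.
2. From the visible intercepts: one y-axis crossing is at y = 0; it crosses the x-axis at the gridline x = 0.
3. Assembling these constraints gives the stated polynomial.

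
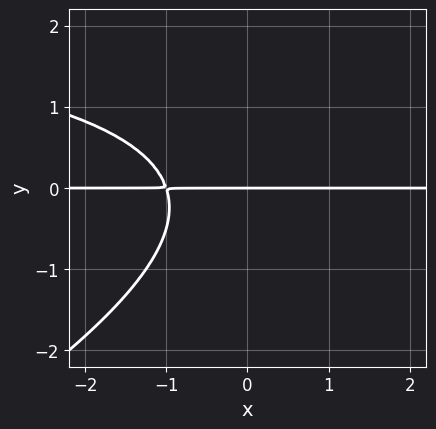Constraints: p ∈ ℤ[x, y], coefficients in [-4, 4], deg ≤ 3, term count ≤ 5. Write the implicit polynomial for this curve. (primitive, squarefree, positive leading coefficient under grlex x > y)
First, degree: no degree-2 curve has this shape, so deg p = 3.
Next, against the integer gridlines: the visible x-axis segment lies entirely on the curve; it meets the y-axis at y = 0 (among the integer gridlines).
Finally, solving for integer coefficients yields p as stated.

x*y^2 - 2*y^3 - 3*x*y - 3*y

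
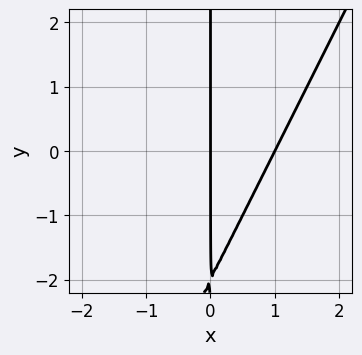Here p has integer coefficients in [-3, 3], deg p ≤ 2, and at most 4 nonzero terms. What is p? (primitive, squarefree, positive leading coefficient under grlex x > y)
(a) Degree: the shape is more complex than any degree-1 curve, so deg p = 2.
(b) Reading off the gridlines: every point of the y-axis in the box is on the curve; the x-axis gridline crossings are at x ∈ {0, 1}.
(c) Together with the visible shape, these determine p as stated.

2*x^2 - x*y - 2*x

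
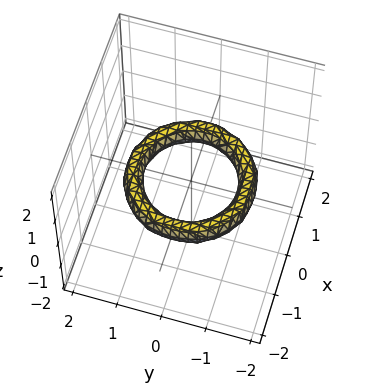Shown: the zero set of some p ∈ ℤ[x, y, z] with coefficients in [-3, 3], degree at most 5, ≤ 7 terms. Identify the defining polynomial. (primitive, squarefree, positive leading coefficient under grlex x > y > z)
x^4 + 2*x^2*y^2 + y^4 - 3*x^2 - 3*y^2 + 3*z^2 + 2

First, the degree is 4 — a generic line meets the surface in up to 4 points.
Then, symmetry: the z-axis is an axis of rotation, so x and y enter only as x² + y².
Then, checking where it meets the axes: the y-axis gridline crossings are at y ∈ {-1, 1}; the x-axis gridline crossings are at x ∈ {-1, 1}.
Finally, fitting integer coefficients to these (and the overall shape) gives p.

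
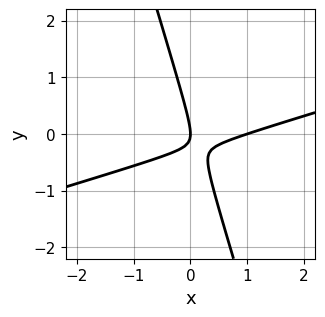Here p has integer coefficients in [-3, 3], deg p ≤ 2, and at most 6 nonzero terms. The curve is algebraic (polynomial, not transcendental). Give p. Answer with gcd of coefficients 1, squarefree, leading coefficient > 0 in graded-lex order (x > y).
x^2 - 3*x*y - y^2 - x

The degree is 2 — the shape is more complex than any degree-1 curve.
From the axis intercepts and sections: the x-axis gridline crossings are at x ∈ {0, 1}; it crosses the y-axis at the gridline y = 0.
Putting this together gives p.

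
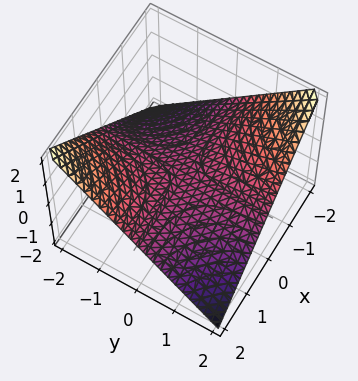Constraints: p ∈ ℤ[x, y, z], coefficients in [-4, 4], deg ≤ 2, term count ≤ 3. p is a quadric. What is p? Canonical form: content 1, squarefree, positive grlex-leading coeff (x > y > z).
(a) The degree is 2 — a saddle surface; a quadric.
(b) From the visible intercepts: the visible y-axis segment lies entirely on the surface; every point of the x-axis in the box is on the surface; one z-axis crossing is at z = 0.
(c) Fitting integer coefficients to these (and the overall shape) gives p.

x*y + 2*z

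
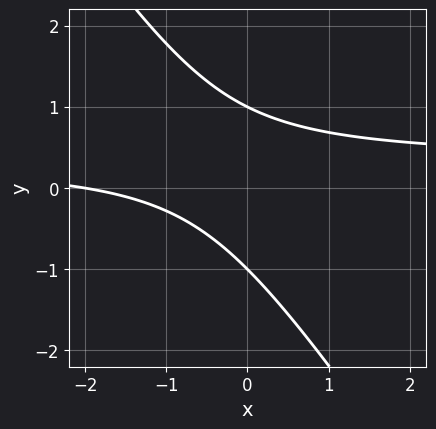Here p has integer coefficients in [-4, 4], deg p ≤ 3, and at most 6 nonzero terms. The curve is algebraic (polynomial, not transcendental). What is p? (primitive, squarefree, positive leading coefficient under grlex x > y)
3*x*y + 2*y^2 - x - 2

The degree is 2 — a generic line meets the curve in up to 2 points.
Reading off the gridlines: it meets the x-axis at x = -2 (among the integer gridlines); the y-axis gridline crossings are at y ∈ {-1, 1}.
Matching integer coefficients to the picture gives p.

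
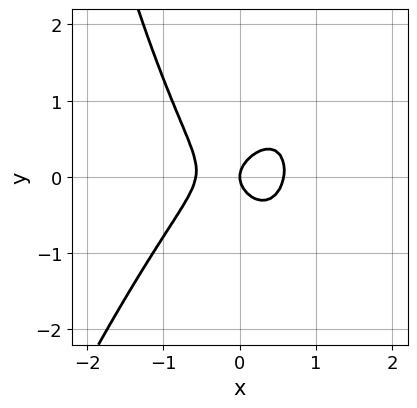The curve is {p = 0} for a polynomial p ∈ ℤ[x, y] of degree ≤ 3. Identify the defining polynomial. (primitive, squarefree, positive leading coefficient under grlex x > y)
The degree is 3 — a generic line meets the curve in up to 3 points.
From the visible intercepts: one x-axis crossing is at x = 0; one y-axis crossing is at y = 0.
Solving for integer coefficients yields p as stated.

3*x^3 - x^2*y + 2*y^2 - x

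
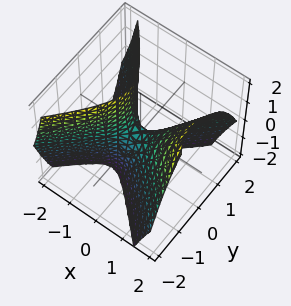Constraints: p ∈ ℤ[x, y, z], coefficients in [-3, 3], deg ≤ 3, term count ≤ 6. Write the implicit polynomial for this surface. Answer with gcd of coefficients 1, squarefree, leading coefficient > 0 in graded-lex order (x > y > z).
1. deg p = 2. No degree-1 surface has this shape.
2. Observable constraints: one z-axis crossing is at z = 0; one y-axis crossing is at y = 0; it crosses the x-axis at the gridline x = 0.
3. Together with the visible shape, these determine p as stated.

3*x^2 - 2*x*z - 3*y^2 - z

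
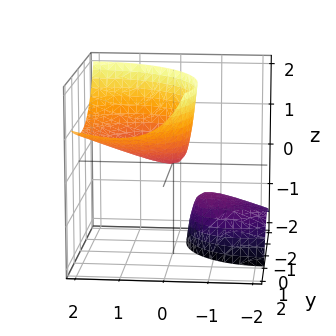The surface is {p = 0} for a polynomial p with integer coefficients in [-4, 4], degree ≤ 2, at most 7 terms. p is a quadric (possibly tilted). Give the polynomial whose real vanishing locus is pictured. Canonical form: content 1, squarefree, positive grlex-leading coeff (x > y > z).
x^2 - 2*x*z + y^2 - y*z - z

(a) The picture has 2 separate pieces. They look like related sheets of one shape, so recover p as a whole.
(b) Degree: a generic line meets the surface in up to 2 points, so deg p = 2.
(c) Checking where it meets the axes: it crosses the x-axis at the gridline x = 0; it meets the y-axis at y = 0 (among the integer gridlines); one z-axis crossing is at z = 0.
(d) Assembling these constraints gives the stated polynomial.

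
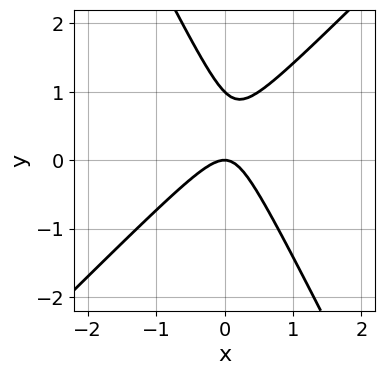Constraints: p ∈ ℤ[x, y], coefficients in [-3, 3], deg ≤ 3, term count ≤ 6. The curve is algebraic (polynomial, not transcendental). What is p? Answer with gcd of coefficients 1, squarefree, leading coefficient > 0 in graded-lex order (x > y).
1. The degree is 2 — no degree-1 curve has this shape.
2. From the axis intercepts and sections: one x-axis crossing is at x = 0; the y-axis gridline crossings are at y ∈ {0, 1}.
3. The integer polynomial consistent with all of this is the stated p.

2*x^2 - x*y - y^2 + y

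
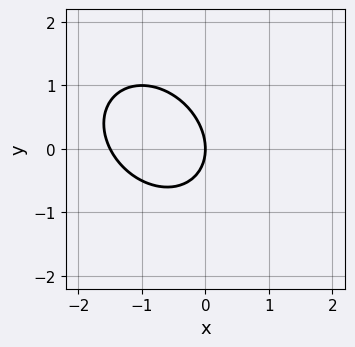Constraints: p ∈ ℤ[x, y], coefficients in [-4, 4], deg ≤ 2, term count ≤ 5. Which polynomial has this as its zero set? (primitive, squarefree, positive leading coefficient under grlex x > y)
2*x^2 + x*y + 2*y^2 + 3*x

(a) Degree: no degree-1 curve has this shape, so deg p = 2.
(b) Against the integer gridlines: it crosses the y-axis at the gridline y = 0; it meets the x-axis at x = 0 (among the integer gridlines).
(c) The integer polynomial consistent with all of this is the stated p.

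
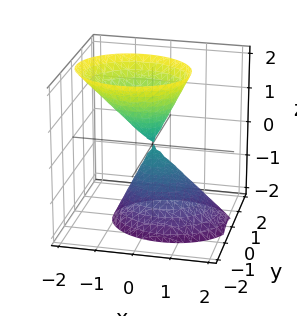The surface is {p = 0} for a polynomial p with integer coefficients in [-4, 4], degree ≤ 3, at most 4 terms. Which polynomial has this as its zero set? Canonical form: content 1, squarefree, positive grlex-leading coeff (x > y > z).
First, the picture has 2 separate pieces. They look like related sheets of one shape, so recover p as a whole.
Next, deg p = 2. The shape is more complex than any degree-1 surface.
Next, against the integer gridlines: one x-axis crossing is at x = 0; one z-axis crossing is at z = 0; it meets the y-axis at y = 0 (among the integer gridlines).
Finally, solving for integer coefficients yields p as stated.

2*x^2 + x*z + 3*y^2 - z^2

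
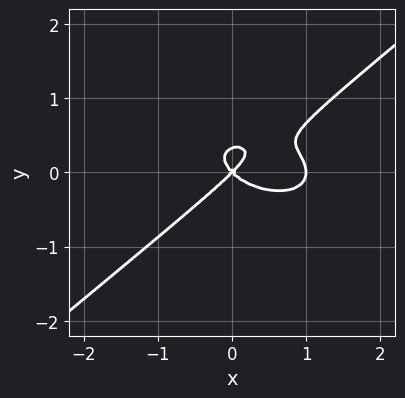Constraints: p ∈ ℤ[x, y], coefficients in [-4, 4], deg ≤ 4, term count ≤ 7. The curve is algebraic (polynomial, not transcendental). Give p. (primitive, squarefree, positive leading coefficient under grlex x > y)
x^3 + x*y^2 - 3*y^3 - x^2 + y^2

1. deg p = 3. The shape is more complex than any degree-2 curve.
2. Reading off the gridlines: it meets the y-axis at y = 0 (among the integer gridlines); the x-axis gridline crossings are at x ∈ {0, 1}.
3. Matching integer coefficients to the picture gives p.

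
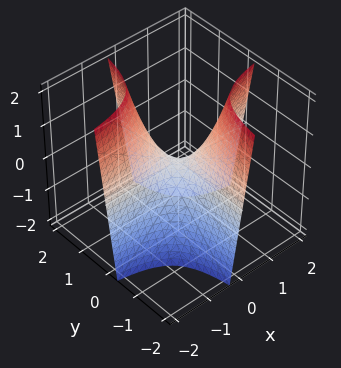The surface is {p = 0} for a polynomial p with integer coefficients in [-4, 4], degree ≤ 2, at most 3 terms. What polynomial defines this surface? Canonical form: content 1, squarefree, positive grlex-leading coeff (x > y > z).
3*x*y + z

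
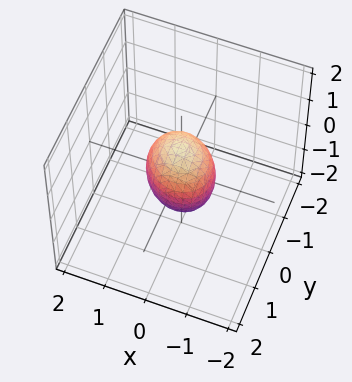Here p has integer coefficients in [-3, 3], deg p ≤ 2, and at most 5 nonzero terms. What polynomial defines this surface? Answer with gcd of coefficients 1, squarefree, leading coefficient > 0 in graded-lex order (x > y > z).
First, the degree is 2 — a generic line meets the surface in up to 2 points.
Next, checking where it meets the axes: among the integer gridlines, it crosses the z-axis at z ∈ {-1, 1}.
Finally, the integer polynomial consistent with all of this is the stated p.

3*x^2 + x*y + 3*y^2 + 2*z^2 - 2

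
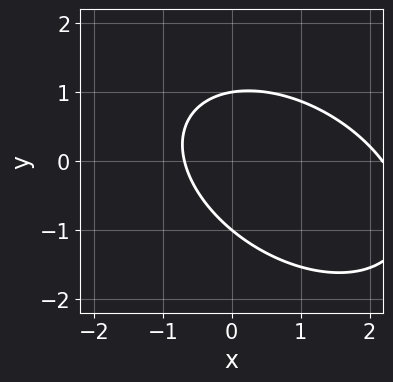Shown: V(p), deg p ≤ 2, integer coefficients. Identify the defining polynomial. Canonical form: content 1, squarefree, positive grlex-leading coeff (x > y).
First, the degree is 2 — the shape is more complex than any degree-1 curve.
Next, against the integer gridlines: the y-axis gridline crossings are at y ∈ {-1, 1}.
Finally, solving for integer coefficients yields p as stated.

2*x^2 + 2*x*y + 3*y^2 - 3*x - 3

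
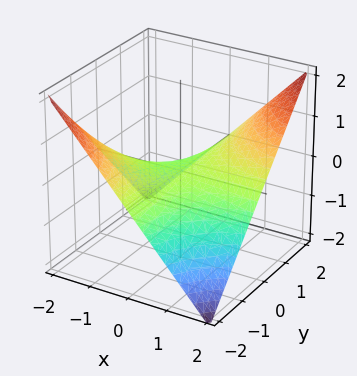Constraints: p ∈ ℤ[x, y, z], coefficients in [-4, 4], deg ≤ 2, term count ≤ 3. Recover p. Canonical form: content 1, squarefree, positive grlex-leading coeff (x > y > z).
x*y - 2*z

(a) The degree is 2 — a hyperbolic paraboloid; a quadric.
(b) Observable constraints: the visible x-axis segment lies entirely on the surface; it crosses the z-axis at the gridline z = 0.
(c) These observations pin down the coefficients.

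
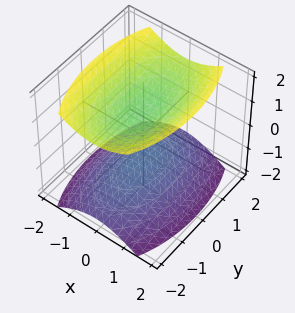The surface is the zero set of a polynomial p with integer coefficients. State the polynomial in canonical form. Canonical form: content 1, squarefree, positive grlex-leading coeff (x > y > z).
3*x^2 + y^2 - 3*z^2 + 3

1. There are 2 components.
2. Degree: two separate bowl-shaped sheets opening away from each other; a quadric, so deg p = 2.
3. Symmetries: mirror symmetry y ↦ −y ⇒ only even powers of y; it's symmetric under x → −x, forcing even powers of x; the z ↦ −z reflection is a symmetry, so z appears only in even powers.
4. Checking where it meets the axes: no x-intercept at any integer in the box; the surface avoids every integer y-axis point in the box.
5. These observations pin down the coefficients.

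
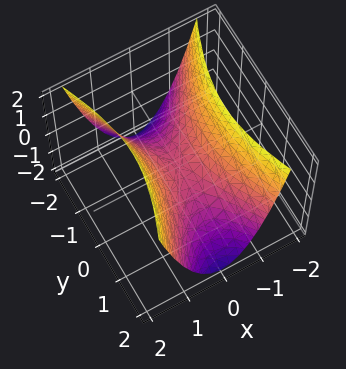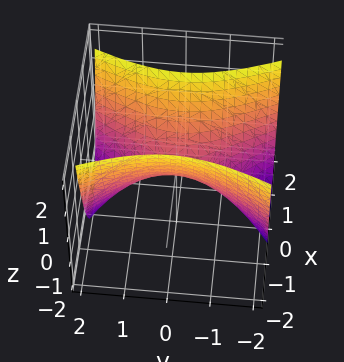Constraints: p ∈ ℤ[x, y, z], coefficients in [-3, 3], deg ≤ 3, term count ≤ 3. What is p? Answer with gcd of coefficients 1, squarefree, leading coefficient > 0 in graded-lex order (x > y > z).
Degree: a saddle surface; a quadric, so deg p = 2.
Symmetries: the x ↦ −x reflection is a symmetry, so x appears only in even powers; the y ↦ −y reflection is a symmetry, so y appears only in even powers.
Reading off the gridlines: one x-axis crossing is at x = 0; one y-axis crossing is at y = 0; it crosses the z-axis at the gridline z = 0.
The integer polynomial consistent with all of this is the stated p.

3*x^2 - y^2 - 2*z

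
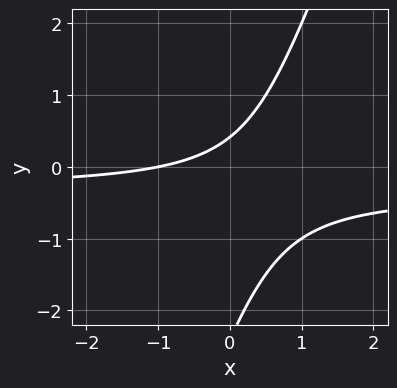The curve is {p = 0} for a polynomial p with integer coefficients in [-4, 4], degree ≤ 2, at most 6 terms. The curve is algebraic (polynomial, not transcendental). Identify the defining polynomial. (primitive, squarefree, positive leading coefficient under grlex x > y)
3*x*y - y^2 + x - 2*y + 1

1. deg p = 2.
2. Reading off the gridlines: one x-axis crossing is at x = -1.
3. Matching integer coefficients to the picture gives p.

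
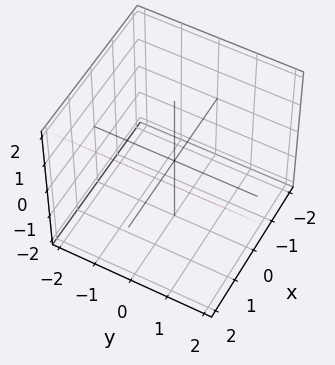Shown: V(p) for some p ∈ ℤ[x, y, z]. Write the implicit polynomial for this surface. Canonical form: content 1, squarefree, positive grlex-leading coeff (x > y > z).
First, the degree is 1 — the surface is flat (a plane).
Next, checking where it meets the axes: no y-intercept at any integer in the box; one z-axis crossing is at z = -1.
Finally, putting this together gives p.

3*x - 2*z - 2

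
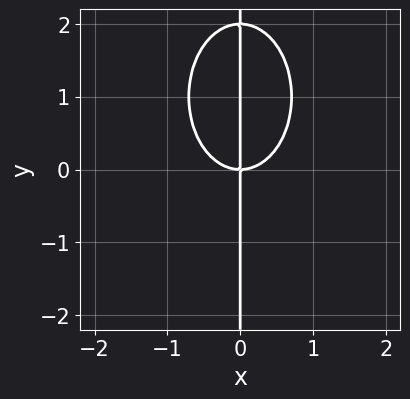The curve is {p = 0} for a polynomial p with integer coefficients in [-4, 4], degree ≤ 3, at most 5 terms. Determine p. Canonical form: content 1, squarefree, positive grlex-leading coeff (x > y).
(a) deg p = 3. No degree-2 curve has this shape.
(b) Against the integer gridlines: every point of the y-axis in the box is on the curve; it meets the x-axis at x = 0 (among the integer gridlines).
(c) Solving for integer coefficients yields p as stated.

2*x^3 + x*y^2 - 2*x*y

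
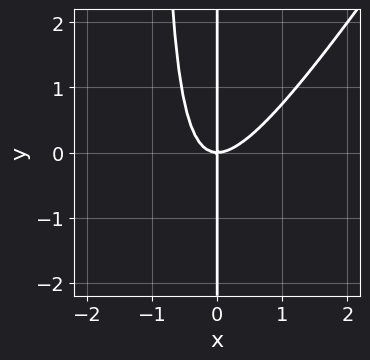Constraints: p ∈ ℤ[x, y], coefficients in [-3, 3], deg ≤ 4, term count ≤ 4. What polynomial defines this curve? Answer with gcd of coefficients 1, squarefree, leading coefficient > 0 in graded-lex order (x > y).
Degree: a generic line meets the curve in up to 3 points, so deg p = 3.
Against the integer gridlines: it meets the x-axis at x = 0 (among the integer gridlines); the visible y-axis segment lies entirely on the curve.
Matching integer coefficients to the picture gives p.

3*x^3 - 2*x^2*y - 2*x*y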